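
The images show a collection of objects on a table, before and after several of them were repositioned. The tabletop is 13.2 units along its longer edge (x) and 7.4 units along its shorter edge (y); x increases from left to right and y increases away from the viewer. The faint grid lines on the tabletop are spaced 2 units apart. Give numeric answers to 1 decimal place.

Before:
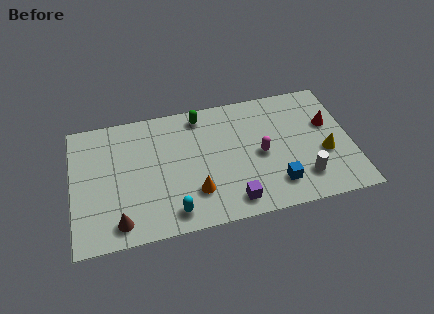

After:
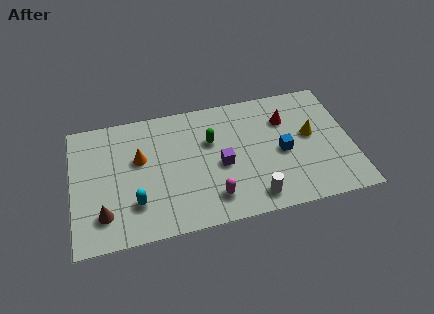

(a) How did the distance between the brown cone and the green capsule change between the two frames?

-0.6

They were about 6.7 units apart before and 6.1 after — 0.6 units closer together.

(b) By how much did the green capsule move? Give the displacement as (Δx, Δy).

(0.4, -1.6)

The green capsule was at about (6.2, 6.4) and moved to about (6.6, 4.8).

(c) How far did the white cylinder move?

2.5

The white cylinder was near (10.8, 1.7) before and (8.4, 1.1) after, so it travelled √(2.4² + 0.6²) ≈ 2.5 units.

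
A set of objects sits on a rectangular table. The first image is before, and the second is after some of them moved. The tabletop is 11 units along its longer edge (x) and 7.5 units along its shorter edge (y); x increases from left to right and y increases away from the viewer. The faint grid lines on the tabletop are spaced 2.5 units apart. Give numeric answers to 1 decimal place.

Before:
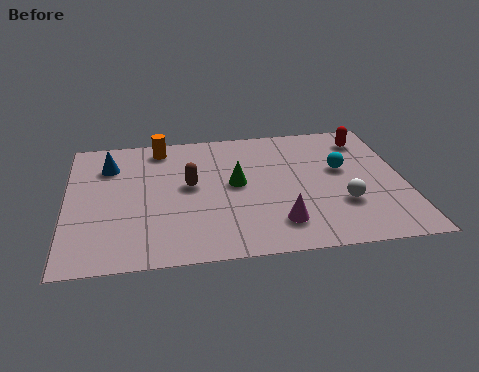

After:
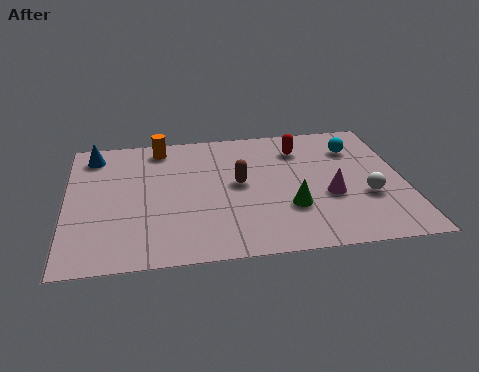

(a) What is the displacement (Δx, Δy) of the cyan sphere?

(0.5, 1.2)

From the two frames, the cyan sphere sits at roughly (9.0, 4.4) before and (9.5, 5.6) after.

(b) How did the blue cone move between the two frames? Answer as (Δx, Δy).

(-0.5, 0.7)

The blue cone started near (1.4, 5.6) and ended near (0.9, 6.3).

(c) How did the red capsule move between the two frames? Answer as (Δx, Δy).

(-2.2, -0.3)

The red capsule started near (9.9, 6.1) and ended near (7.7, 5.8).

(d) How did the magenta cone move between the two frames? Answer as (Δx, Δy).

(1.7, 1.3)

From the two frames, the magenta cone sits at roughly (6.8, 1.6) before and (8.5, 2.9) after.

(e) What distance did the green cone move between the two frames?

2.3

From (5.5, 4.0) to (7.2, 2.4), the green cone covered √(1.7² + 1.6²) ≈ 2.3 units.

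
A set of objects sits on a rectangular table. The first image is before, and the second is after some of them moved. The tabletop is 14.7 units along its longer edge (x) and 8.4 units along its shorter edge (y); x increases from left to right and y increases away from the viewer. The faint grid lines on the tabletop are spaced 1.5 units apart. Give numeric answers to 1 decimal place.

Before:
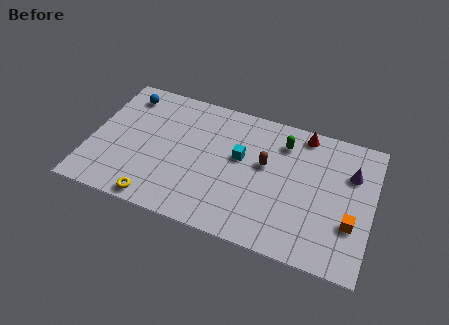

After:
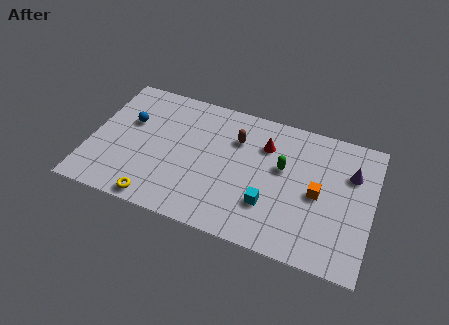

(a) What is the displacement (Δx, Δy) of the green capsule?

(0.1, -1.6)

The green capsule started near (9.9, 6.6) and ended near (10.0, 5.0).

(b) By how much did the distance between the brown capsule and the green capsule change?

+0.8

They were about 1.9 units apart before and 2.7 after — 0.8 units further apart.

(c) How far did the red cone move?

2.4

The red cone moved from about (10.9, 7.5) to (9.0, 6.1), a distance of √(1.9² + 1.4²) ≈ 2.4.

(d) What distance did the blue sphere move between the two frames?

1.7

From (1.5, 7.0) to (1.9, 5.3), the blue sphere covered √(0.4² + 1.7²) ≈ 1.7 units.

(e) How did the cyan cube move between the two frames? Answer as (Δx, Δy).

(1.7, -2.4)

The cyan cube started near (7.8, 4.9) and ended near (9.5, 2.5).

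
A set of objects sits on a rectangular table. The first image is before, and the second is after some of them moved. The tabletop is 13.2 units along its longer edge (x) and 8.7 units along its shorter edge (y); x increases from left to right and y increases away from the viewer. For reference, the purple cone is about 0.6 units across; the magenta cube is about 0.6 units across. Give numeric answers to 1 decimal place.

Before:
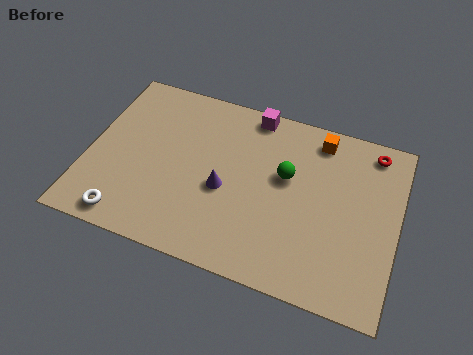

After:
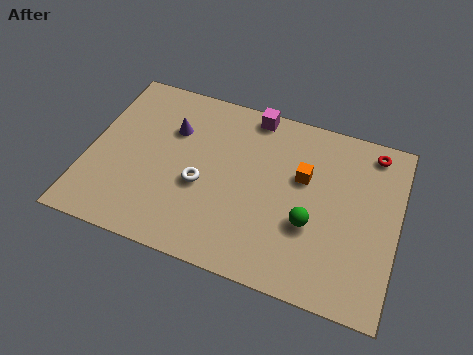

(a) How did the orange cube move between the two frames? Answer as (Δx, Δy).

(-0.5, -2.1)

The orange cube started near (9.6, 7.5) and ended near (9.1, 5.4).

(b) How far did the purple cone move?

3.4

The purple cone was near (5.9, 3.7) before and (3.4, 6.0) after, so it travelled √(2.5² + 2.3²) ≈ 3.4 units.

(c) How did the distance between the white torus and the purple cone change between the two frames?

-1.9

They were about 4.7 units apart before and 2.8 after — 1.9 units closer together.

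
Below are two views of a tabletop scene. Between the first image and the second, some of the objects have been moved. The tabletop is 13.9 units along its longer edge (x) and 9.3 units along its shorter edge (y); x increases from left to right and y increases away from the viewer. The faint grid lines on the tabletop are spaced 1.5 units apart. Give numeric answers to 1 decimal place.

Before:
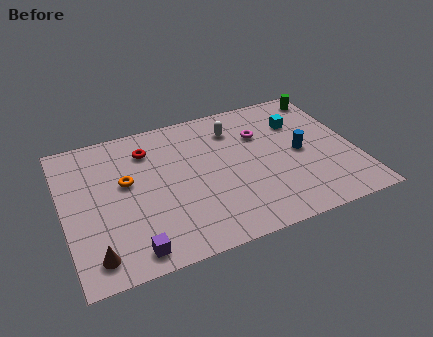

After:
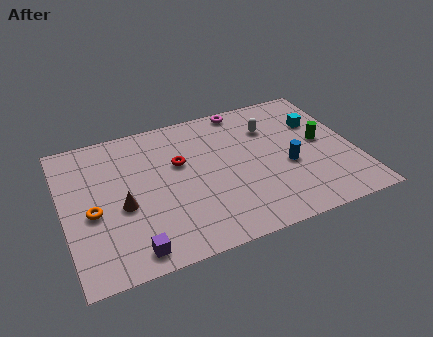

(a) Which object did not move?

the purple cube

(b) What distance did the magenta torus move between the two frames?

2.2

From (9.6, 6.4) to (9.0, 8.5), the magenta torus covered √(0.6² + 2.1²) ≈ 2.2 units.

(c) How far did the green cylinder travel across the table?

3.3

The green cylinder was near (13.1, 8.1) before and (12.4, 4.9) after, so it travelled √(0.7² + 3.2²) ≈ 3.3 units.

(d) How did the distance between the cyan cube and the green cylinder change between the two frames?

-0.8

They were about 2.2 units apart before and 1.4 after — 0.8 units closer together.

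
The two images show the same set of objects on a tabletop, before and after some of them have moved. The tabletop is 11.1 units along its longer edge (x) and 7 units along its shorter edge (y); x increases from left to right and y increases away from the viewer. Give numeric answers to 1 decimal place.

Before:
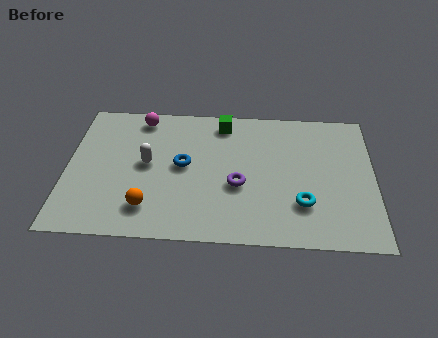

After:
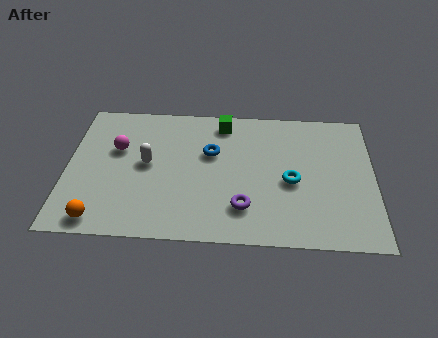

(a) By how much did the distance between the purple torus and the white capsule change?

+0.6

They were about 3.4 units apart before and 4.0 after — 0.6 units further apart.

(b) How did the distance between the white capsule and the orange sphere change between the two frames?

+1.1

They were about 2.2 units apart before and 3.3 after — 1.1 units further apart.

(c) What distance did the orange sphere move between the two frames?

1.8

The orange sphere was near (3.0, 1.5) before and (1.3, 0.8) after, so it travelled √(1.7² + 0.7²) ≈ 1.8 units.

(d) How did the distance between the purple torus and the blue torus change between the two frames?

+0.8

They were about 2.2 units apart before and 3.0 after — 0.8 units further apart.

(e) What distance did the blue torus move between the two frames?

1.2

From (4.2, 3.7) to (5.2, 4.4), the blue torus covered √(1.0² + 0.7²) ≈ 1.2 units.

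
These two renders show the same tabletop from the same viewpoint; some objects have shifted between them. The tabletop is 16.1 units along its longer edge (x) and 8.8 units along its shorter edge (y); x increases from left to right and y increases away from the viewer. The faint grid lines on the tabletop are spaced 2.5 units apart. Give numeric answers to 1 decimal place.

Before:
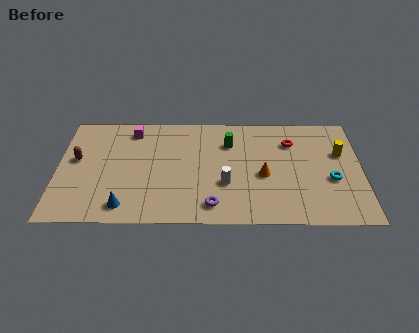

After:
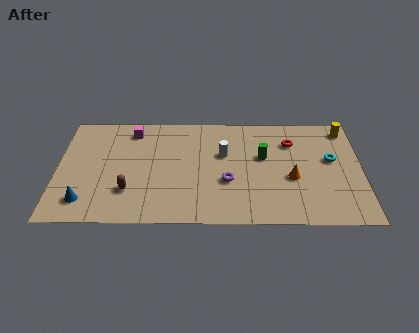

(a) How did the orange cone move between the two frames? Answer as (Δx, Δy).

(1.5, -0.2)

The orange cone was at about (10.9, 3.8) and moved to about (12.4, 3.6).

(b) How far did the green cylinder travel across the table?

2.1

The green cylinder moved from about (9.1, 6.4) to (10.9, 5.3), a distance of √(1.8² + 1.1²) ≈ 2.1.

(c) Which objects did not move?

the red torus and the magenta cube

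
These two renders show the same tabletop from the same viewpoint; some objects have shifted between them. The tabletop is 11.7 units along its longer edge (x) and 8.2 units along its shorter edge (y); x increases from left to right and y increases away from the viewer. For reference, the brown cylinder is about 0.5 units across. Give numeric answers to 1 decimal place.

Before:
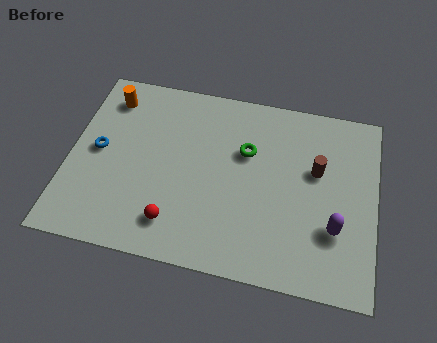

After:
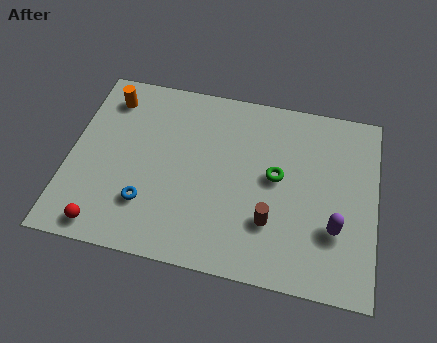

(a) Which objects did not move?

the purple capsule and the orange cylinder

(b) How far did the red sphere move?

2.7

The red sphere moved from about (4.2, 1.6) to (1.6, 0.9), a distance of √(2.6² + 0.7²) ≈ 2.7.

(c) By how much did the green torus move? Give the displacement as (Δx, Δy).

(1.2, -0.9)

The green torus was at about (6.7, 5.3) and moved to about (7.9, 4.4).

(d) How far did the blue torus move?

2.8

From (1.1, 4.2) to (3.1, 2.2), the blue torus covered √(2.0² + 2.0²) ≈ 2.8 units.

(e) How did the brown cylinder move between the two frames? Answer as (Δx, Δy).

(-1.6, -2.6)

From the two frames, the brown cylinder sits at roughly (9.4, 5.0) before and (7.8, 2.4) after.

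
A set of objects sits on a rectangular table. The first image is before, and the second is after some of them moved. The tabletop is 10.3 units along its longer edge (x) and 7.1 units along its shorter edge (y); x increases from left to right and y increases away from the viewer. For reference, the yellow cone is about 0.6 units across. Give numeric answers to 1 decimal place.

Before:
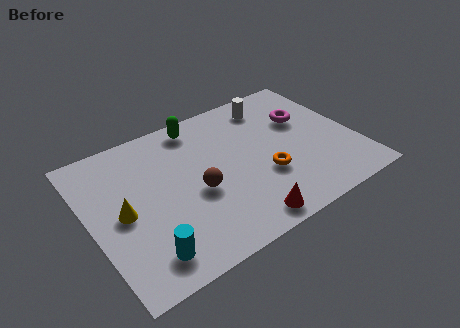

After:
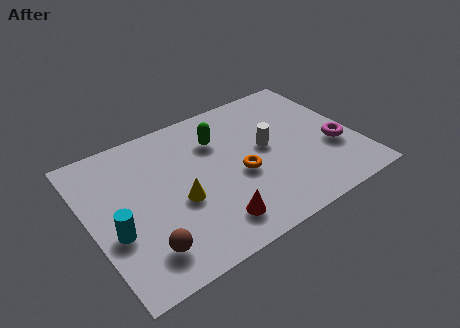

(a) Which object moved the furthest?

the brown sphere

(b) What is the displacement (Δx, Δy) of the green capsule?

(0.6, -1.1)

From the two frames, the green capsule sits at roughly (4.6, 6.2) before and (5.2, 5.1) after.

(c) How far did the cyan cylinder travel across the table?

1.7

The cyan cylinder was near (1.7, 1.2) before and (0.8, 2.7) after, so it travelled √(0.9² + 1.5²) ≈ 1.7 units.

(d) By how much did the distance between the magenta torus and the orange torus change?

+0.8

The distance was about 2.9 in the first image and 3.7 in the second, so they moved 0.8 units further apart.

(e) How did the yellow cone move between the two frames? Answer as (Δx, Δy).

(2.1, -0.5)

The yellow cone was at about (1.2, 3.4) and moved to about (3.3, 2.9).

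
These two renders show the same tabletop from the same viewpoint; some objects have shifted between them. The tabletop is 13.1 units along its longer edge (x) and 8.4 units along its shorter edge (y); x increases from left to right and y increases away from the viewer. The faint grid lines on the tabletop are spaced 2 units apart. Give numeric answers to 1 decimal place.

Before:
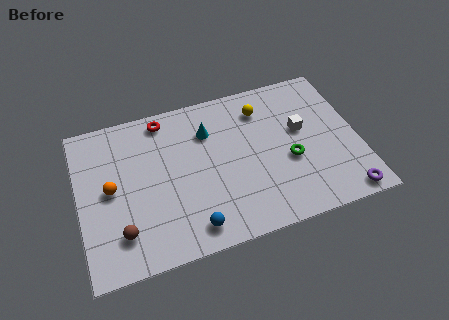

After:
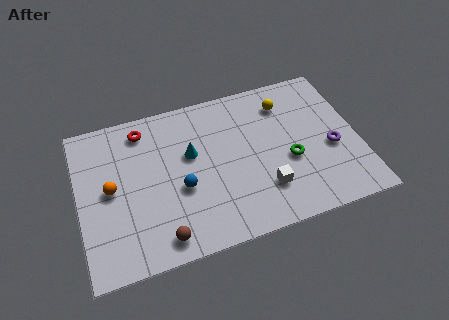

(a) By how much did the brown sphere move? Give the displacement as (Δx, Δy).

(1.8, -0.8)

The brown sphere started near (1.8, 1.9) and ended near (3.6, 1.1).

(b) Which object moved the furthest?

the white cube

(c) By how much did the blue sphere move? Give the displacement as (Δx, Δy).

(-0.3, 2.2)

From the two frames, the blue sphere sits at roughly (5.0, 1.2) before and (4.7, 3.4) after.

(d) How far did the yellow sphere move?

1.1

From (8.8, 6.6) to (9.9, 6.6), the yellow sphere covered √(1.1² + 0.0²) ≈ 1.1 units.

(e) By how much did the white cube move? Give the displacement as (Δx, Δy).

(-2.0, -2.7)

From the two frames, the white cube sits at roughly (10.5, 4.9) before and (8.5, 2.2) after.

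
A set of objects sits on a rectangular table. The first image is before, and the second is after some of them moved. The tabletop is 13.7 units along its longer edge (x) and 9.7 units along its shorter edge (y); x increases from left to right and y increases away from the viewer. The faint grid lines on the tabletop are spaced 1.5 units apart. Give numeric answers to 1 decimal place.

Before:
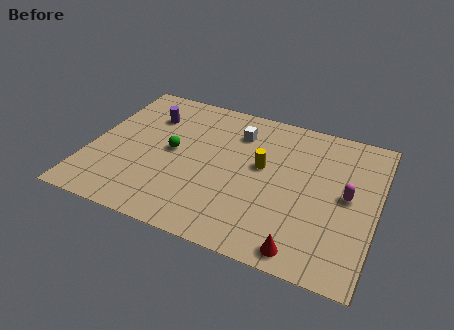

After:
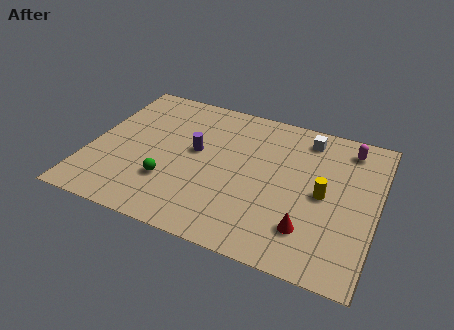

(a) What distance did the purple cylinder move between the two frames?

3.0

The purple cylinder moved from about (2.5, 7.1) to (5.0, 5.4), a distance of √(2.5² + 1.7²) ≈ 3.0.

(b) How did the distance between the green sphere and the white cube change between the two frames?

+4.3

Before: roughly 3.8 units apart; after: 8.1. That's 4.3 units further apart.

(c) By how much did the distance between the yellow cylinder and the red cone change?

-2.6

The distance was about 5.1 in the first image and 2.5 in the second, so they moved 2.6 units closer together.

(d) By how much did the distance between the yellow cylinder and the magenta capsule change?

-0.5

The distance was about 4.1 in the first image and 3.6 in the second, so they moved 0.5 units closer together.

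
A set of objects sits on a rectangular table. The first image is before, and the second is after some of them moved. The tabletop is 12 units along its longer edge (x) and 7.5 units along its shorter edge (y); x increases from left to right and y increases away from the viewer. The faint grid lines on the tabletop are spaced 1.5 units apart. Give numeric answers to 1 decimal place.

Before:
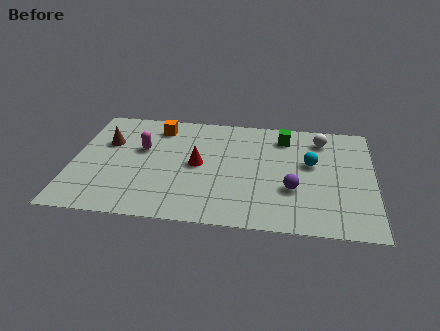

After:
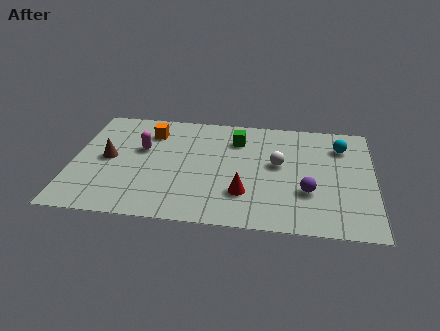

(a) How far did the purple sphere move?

0.6

The purple sphere moved from about (8.8, 2.6) to (9.4, 2.5), a distance of √(0.6² + 0.1²) ≈ 0.6.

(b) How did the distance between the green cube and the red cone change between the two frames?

-0.5

The distance was about 4.1 in the first image and 3.6 in the second, so they moved 0.5 units closer together.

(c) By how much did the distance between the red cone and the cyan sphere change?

+0.7

The distance was about 4.5 in the first image and 5.2 in the second, so they moved 0.7 units further apart.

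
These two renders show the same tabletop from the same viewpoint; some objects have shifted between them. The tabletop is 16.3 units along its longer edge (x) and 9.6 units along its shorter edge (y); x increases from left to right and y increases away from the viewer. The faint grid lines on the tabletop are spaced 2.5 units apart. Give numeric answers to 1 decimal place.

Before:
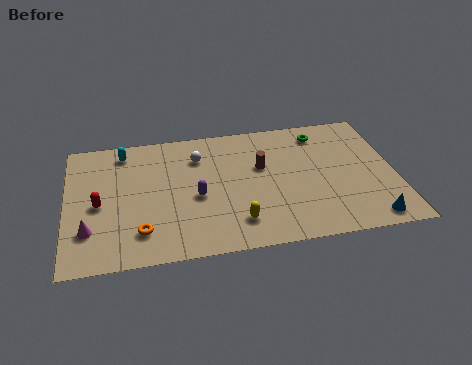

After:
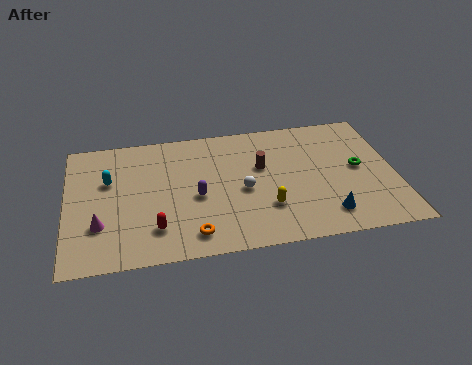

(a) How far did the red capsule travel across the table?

3.5

The red capsule was near (1.6, 4.4) before and (4.3, 2.2) after, so it travelled √(2.7² + 2.2²) ≈ 3.5 units.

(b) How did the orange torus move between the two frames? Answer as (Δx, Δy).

(2.5, -0.6)

From the two frames, the orange torus sits at roughly (3.6, 2.1) before and (6.1, 1.5) after.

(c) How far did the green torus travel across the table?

3.4

The green torus was near (12.8, 8.0) before and (14.5, 5.0) after, so it travelled √(1.7² + 3.0²) ≈ 3.4 units.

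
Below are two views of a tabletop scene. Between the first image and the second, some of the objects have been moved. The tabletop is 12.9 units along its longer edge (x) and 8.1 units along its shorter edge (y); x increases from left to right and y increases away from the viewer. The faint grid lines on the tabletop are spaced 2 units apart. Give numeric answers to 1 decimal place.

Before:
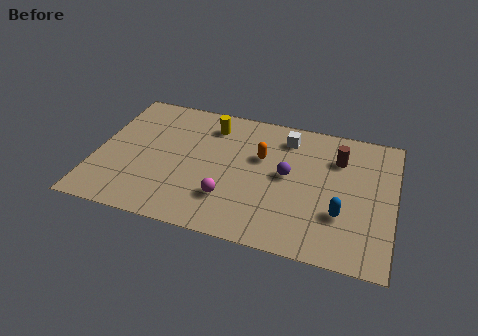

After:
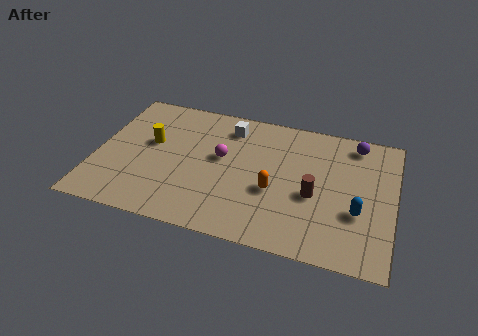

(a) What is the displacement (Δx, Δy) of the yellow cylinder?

(-2.5, -1.8)

The yellow cylinder was at about (4.8, 6.5) and moved to about (2.3, 4.7).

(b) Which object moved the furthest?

the purple sphere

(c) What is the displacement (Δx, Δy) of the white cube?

(-2.5, 0.0)

From the two frames, the white cube sits at roughly (8.1, 6.6) before and (5.6, 6.6) after.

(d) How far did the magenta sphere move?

2.5

From (5.9, 2.2) to (5.4, 4.6), the magenta sphere covered √(0.5² + 2.4²) ≈ 2.5 units.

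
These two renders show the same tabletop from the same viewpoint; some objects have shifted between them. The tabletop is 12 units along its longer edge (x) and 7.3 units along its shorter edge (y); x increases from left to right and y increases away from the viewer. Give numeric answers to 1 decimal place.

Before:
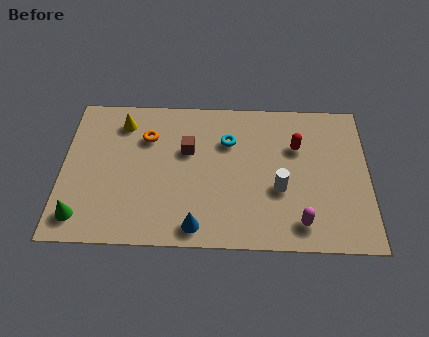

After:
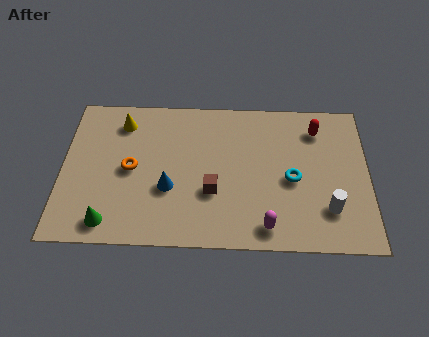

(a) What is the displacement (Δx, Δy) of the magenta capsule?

(-1.3, -0.2)

From the two frames, the magenta capsule sits at roughly (9.3, 1.2) before and (8.0, 1.0) after.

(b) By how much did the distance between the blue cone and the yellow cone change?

-2.1

They were about 5.8 units apart before and 3.7 after — 2.1 units closer together.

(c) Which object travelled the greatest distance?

the cyan torus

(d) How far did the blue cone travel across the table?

2.1

From (5.3, 0.9) to (4.2, 2.7), the blue cone covered √(1.1² + 1.8²) ≈ 2.1 units.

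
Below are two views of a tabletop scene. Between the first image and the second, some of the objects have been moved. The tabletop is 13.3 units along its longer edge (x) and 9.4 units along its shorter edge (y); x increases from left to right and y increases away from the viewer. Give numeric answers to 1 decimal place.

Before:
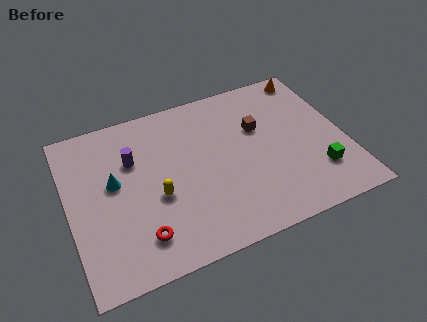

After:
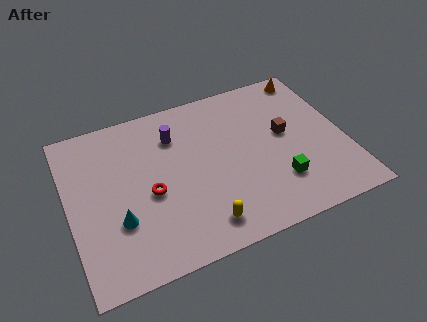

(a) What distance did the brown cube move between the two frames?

1.4

The brown cube moved from about (9.3, 6.0) to (10.5, 5.2), a distance of √(1.2² + 0.8²) ≈ 1.4.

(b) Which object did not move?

the orange cone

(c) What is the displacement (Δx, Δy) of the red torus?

(0.7, 2.2)

The red torus started near (3.1, 1.9) and ended near (3.8, 4.1).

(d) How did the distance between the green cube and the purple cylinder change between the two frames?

-3.0

Before: roughly 9.4 units apart; after: 6.4. That's 3.0 units closer together.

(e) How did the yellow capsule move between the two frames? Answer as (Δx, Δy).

(1.9, -2.3)

The yellow capsule started near (4.1, 3.8) and ended near (6.0, 1.5).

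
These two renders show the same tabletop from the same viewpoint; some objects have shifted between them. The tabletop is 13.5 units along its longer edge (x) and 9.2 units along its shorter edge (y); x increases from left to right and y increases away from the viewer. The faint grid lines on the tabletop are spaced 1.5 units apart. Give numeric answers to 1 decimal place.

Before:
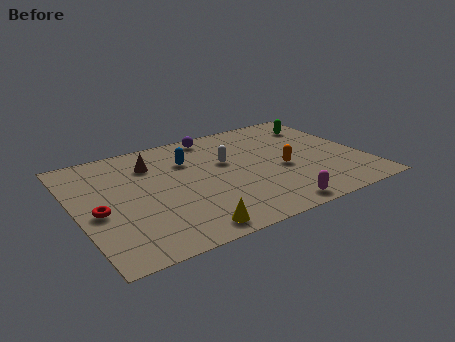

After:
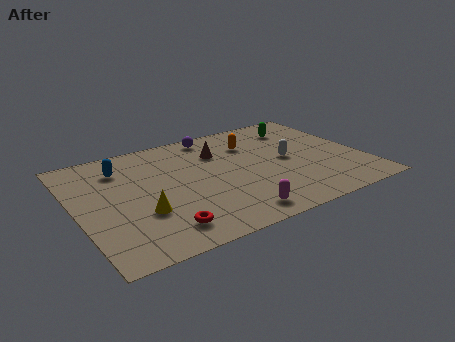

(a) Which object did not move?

the purple sphere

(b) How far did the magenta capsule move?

1.8

The magenta capsule moved from about (8.6, 0.9) to (6.8, 1.2), a distance of √(1.8² + 0.3²) ≈ 1.8.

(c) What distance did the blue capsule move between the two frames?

3.2

The blue capsule moved from about (5.5, 6.5) to (2.4, 7.1), a distance of √(3.1² + 0.6²) ≈ 3.2.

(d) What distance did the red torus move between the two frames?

3.5

The red torus was near (0.9, 4.0) before and (3.5, 1.6) after, so it travelled √(2.6² + 2.4²) ≈ 3.5 units.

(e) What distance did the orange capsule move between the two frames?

3.0

The orange capsule was near (9.6, 3.9) before and (8.6, 6.7) after, so it travelled √(1.0² + 2.8²) ≈ 3.0 units.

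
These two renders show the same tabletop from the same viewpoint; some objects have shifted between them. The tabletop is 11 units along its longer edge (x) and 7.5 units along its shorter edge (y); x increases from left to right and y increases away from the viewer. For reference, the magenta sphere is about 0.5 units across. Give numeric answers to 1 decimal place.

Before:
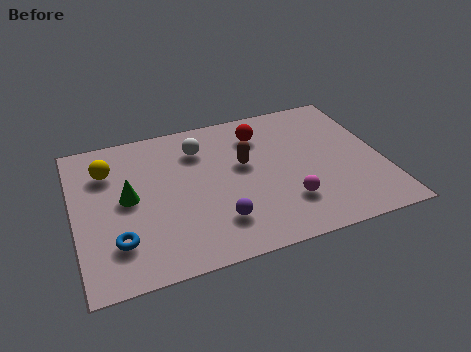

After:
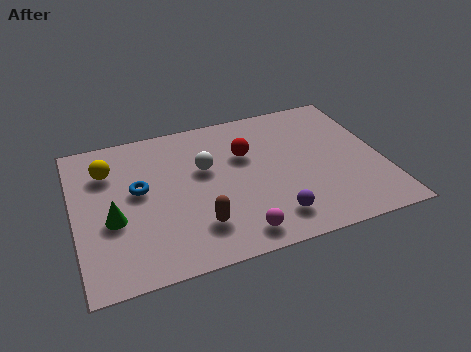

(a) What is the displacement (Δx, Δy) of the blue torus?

(0.9, 2.3)

From the two frames, the blue torus sits at roughly (1.4, 1.9) before and (2.3, 4.2) after.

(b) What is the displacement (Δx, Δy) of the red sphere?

(-0.6, -0.9)

The red sphere was at about (6.8, 5.8) and moved to about (6.2, 4.9).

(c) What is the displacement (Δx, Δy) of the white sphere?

(0.1, -1.1)

The white sphere was at about (4.6, 5.7) and moved to about (4.7, 4.6).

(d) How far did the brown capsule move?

3.2

The brown capsule moved from about (6.1, 4.4) to (4.2, 1.8), a distance of √(1.9² + 2.6²) ≈ 3.2.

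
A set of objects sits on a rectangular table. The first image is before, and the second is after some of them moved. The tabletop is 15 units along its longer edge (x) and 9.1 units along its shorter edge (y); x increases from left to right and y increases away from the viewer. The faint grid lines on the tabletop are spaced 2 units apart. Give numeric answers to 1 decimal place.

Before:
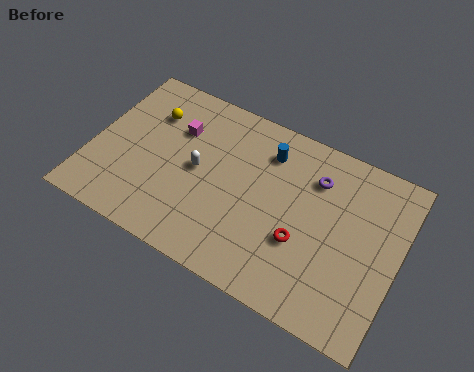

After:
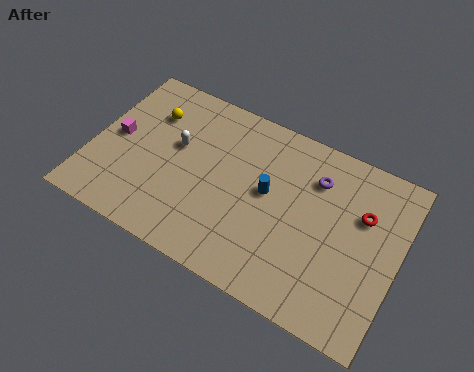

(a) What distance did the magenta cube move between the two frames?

3.3

The magenta cube moved from about (3.9, 6.3) to (1.1, 4.6), a distance of √(2.8² + 1.7²) ≈ 3.3.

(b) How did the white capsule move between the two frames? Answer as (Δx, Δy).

(-1.2, 0.8)

The white capsule started near (5.2, 4.6) and ended near (4.0, 5.4).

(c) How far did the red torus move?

3.7

The red torus moved from about (10.5, 3.3) to (13.1, 6.0), a distance of √(2.6² + 2.7²) ≈ 3.7.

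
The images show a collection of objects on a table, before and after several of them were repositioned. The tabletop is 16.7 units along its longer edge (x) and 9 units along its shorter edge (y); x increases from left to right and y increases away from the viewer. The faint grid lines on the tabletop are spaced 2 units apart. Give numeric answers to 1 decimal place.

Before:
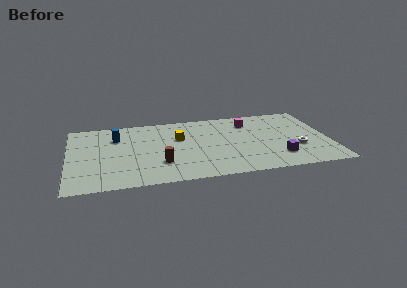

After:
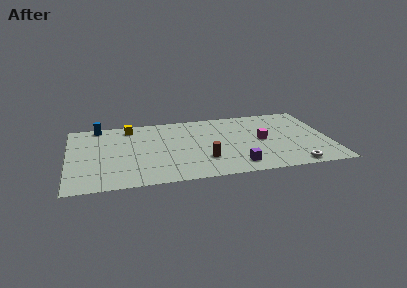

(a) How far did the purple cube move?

2.8

The purple cube was near (13.3, 2.1) before and (10.6, 1.5) after, so it travelled √(2.7² + 0.6²) ≈ 2.8 units.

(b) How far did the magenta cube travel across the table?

2.6

From (11.7, 7.0) to (12.4, 4.5), the magenta cube covered √(0.7² + 2.5²) ≈ 2.6 units.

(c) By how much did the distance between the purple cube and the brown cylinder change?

-5.2

They were about 7.5 units apart before and 2.3 after — 5.2 units closer together.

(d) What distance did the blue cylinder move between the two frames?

2.0

The blue cylinder moved from about (3.1, 6.5) to (2.0, 8.2), a distance of √(1.1² + 1.7²) ≈ 2.0.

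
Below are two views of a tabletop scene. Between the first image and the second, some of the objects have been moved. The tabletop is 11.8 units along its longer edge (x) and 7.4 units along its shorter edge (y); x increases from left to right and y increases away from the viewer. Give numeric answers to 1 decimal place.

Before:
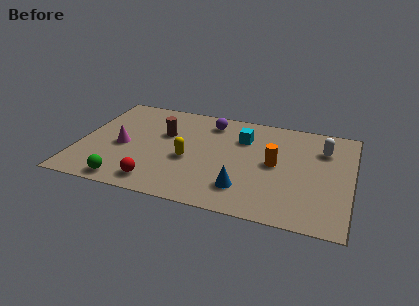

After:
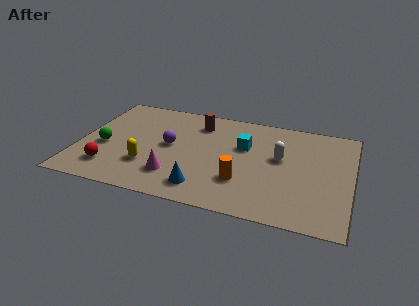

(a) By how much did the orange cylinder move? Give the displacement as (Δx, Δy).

(-1.3, -1.6)

From the two frames, the orange cylinder sits at roughly (8.5, 3.8) before and (7.2, 2.2) after.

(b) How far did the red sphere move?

2.2

The red sphere was near (3.6, 1.1) before and (1.5, 1.6) after, so it travelled √(2.1² + 0.5²) ≈ 2.2 units.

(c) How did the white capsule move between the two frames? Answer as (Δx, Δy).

(-1.8, -1.1)

From the two frames, the white capsule sits at roughly (10.5, 5.4) before and (8.7, 4.3) after.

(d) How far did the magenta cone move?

2.8

The magenta cone moved from about (1.9, 3.3) to (4.3, 1.8), a distance of √(2.4² + 1.5²) ≈ 2.8.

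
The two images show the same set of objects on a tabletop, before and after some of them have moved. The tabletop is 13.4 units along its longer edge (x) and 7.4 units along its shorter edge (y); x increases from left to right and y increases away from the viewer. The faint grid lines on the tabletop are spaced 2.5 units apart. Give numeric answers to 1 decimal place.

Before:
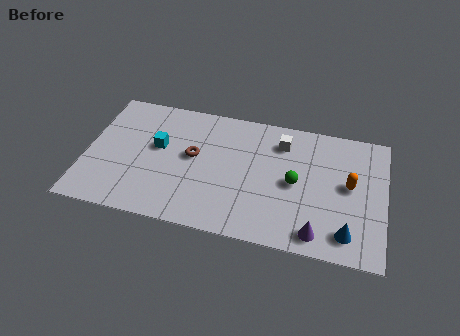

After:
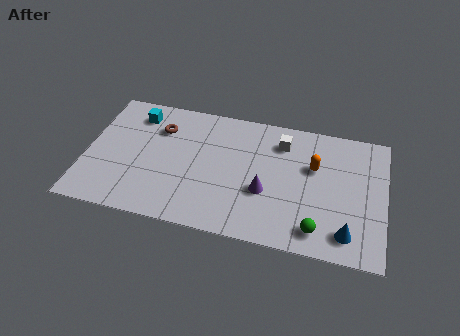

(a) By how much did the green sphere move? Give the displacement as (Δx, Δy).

(1.1, -2.4)

The green sphere started near (9.4, 3.6) and ended near (10.5, 1.2).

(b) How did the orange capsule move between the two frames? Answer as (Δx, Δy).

(-1.6, 0.7)

From the two frames, the orange capsule sits at roughly (11.8, 4.0) before and (10.2, 4.7) after.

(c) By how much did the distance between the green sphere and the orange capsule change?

+1.1

They were about 2.4 units apart before and 3.5 after — 1.1 units further apart.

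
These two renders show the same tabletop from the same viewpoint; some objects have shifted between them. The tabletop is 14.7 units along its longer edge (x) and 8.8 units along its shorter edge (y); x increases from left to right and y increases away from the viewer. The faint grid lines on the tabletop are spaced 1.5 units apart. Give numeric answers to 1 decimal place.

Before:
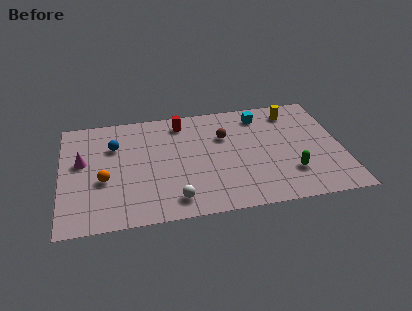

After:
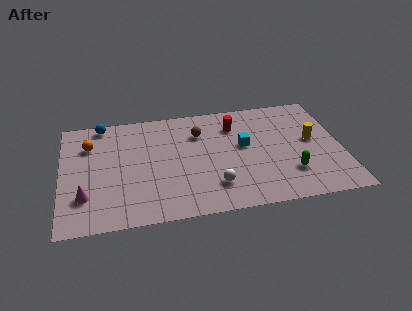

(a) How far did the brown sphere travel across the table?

1.4

From (8.6, 5.9) to (7.3, 6.4), the brown sphere covered √(1.3² + 0.5²) ≈ 1.4 units.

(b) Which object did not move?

the green capsule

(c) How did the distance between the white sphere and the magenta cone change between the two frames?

+0.7

Before: roughly 6.0 units apart; after: 6.7. That's 0.7 units further apart.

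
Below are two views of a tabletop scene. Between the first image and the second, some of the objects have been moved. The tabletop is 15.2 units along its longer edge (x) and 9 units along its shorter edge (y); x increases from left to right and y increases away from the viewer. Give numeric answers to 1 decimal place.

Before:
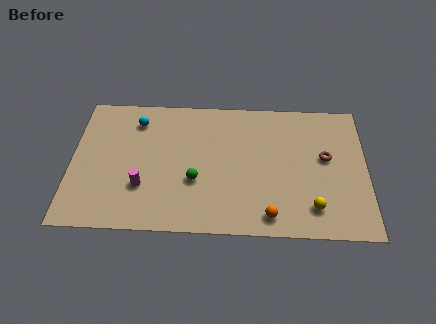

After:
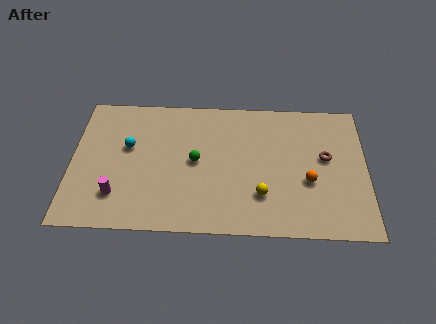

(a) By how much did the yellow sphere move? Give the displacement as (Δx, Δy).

(-2.6, 0.7)

The yellow sphere started near (12.4, 1.8) and ended near (9.8, 2.5).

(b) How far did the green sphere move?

1.3

The green sphere moved from about (6.4, 3.3) to (6.4, 4.6), a distance of √(0.0² + 1.3²) ≈ 1.3.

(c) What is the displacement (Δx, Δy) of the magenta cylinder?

(-1.3, -0.6)

From the two frames, the magenta cylinder sits at roughly (3.7, 2.8) before and (2.4, 2.2) after.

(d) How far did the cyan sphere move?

1.8

The cyan sphere was near (3.3, 7.2) before and (2.9, 5.4) after, so it travelled √(0.4² + 1.8²) ≈ 1.8 units.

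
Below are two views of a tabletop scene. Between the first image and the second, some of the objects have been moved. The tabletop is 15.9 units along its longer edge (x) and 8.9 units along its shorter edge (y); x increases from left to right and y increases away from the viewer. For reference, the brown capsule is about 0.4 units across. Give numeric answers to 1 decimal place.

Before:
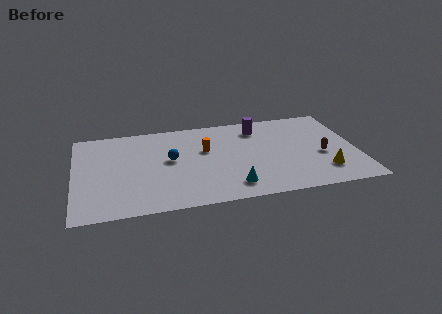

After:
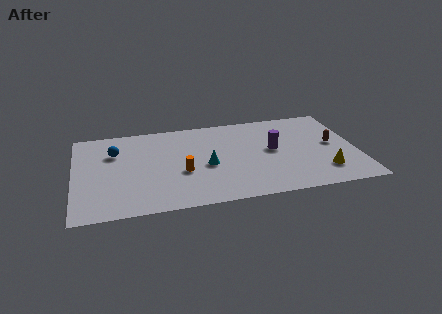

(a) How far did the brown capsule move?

1.2

From (13.9, 3.7) to (14.6, 4.7), the brown capsule covered √(0.7² + 1.0²) ≈ 1.2 units.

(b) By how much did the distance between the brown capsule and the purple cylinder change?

-1.5

The distance was about 4.9 in the first image and 3.4 in the second, so they moved 1.5 units closer together.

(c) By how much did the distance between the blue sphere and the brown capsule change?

+3.8

They were about 8.6 units apart before and 12.4 after — 3.8 units further apart.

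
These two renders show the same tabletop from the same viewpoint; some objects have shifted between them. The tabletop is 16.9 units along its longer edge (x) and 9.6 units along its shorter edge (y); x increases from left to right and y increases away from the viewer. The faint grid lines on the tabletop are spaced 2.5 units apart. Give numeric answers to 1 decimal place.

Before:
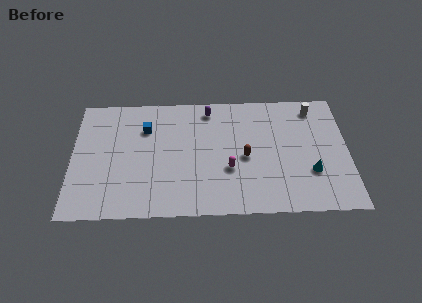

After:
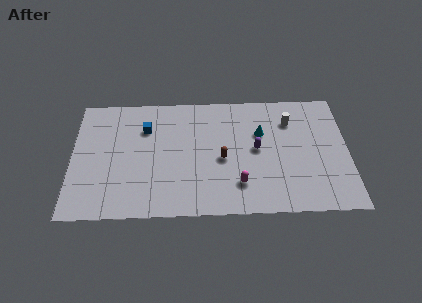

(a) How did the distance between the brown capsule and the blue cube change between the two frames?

-1.2

Before: roughly 6.6 units apart; after: 5.4. That's 1.2 units closer together.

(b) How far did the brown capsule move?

1.4

From (10.6, 4.4) to (9.2, 4.3), the brown capsule covered √(1.4² + 0.1²) ≈ 1.4 units.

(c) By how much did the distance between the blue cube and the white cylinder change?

-1.6

Before: roughly 10.5 units apart; after: 8.9. That's 1.6 units closer together.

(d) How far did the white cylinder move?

1.8

From (14.9, 8.2) to (13.4, 7.2), the white cylinder covered √(1.5² + 1.0²) ≈ 1.8 units.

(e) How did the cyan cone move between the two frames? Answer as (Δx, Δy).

(-3.0, 3.2)

From the two frames, the cyan cone sits at roughly (14.6, 3.1) before and (11.6, 6.3) after.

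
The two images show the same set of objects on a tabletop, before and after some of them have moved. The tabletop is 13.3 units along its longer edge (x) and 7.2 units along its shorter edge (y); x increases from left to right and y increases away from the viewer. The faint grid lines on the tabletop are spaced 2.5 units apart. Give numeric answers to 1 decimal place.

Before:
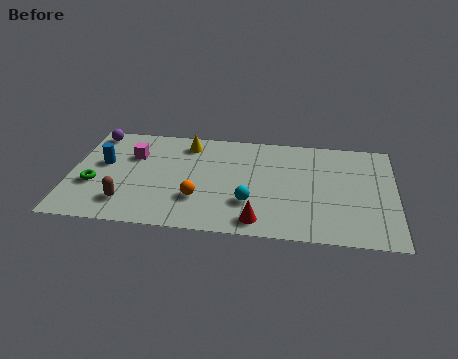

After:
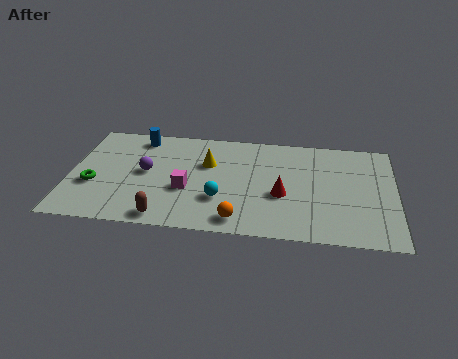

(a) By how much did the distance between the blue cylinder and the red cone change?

-0.4

The distance was about 7.2 in the first image and 6.8 in the second, so they moved 0.4 units closer together.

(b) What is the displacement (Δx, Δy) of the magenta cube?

(2.3, -2.1)

The magenta cube started near (2.5, 4.9) and ended near (4.8, 2.8).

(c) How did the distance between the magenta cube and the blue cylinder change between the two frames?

+2.6

They were about 1.4 units apart before and 4.0 after — 2.6 units further apart.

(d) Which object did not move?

the green torus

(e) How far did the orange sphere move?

2.1

The orange sphere was near (5.3, 2.2) before and (7.0, 1.0) after, so it travelled √(1.7² + 1.2²) ≈ 2.1 units.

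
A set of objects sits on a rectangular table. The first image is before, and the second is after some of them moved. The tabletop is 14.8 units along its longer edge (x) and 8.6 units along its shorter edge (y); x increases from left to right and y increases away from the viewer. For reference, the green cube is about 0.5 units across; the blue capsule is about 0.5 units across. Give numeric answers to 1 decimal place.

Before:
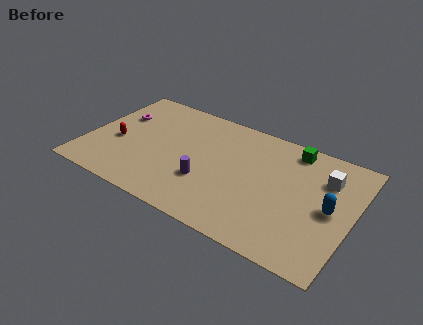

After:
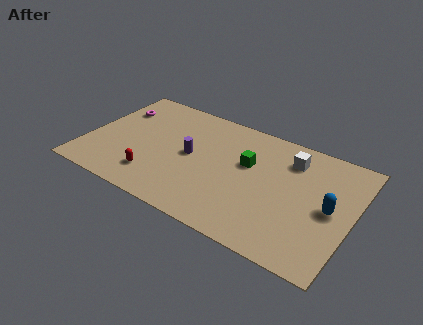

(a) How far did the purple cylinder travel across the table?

1.9

From (6.9, 2.9) to (5.8, 4.4), the purple cylinder covered √(1.1² + 1.5²) ≈ 1.9 units.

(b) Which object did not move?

the blue capsule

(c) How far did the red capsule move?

2.9

From (1.7, 3.6) to (4.1, 1.9), the red capsule covered √(2.4² + 1.7²) ≈ 2.9 units.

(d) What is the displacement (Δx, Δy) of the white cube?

(-2.0, 0.5)

From the two frames, the white cube sits at roughly (13.1, 6.2) before and (11.1, 6.7) after.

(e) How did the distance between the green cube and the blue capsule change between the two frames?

+0.7

The distance was about 4.1 in the first image and 4.8 in the second, so they moved 0.7 units further apart.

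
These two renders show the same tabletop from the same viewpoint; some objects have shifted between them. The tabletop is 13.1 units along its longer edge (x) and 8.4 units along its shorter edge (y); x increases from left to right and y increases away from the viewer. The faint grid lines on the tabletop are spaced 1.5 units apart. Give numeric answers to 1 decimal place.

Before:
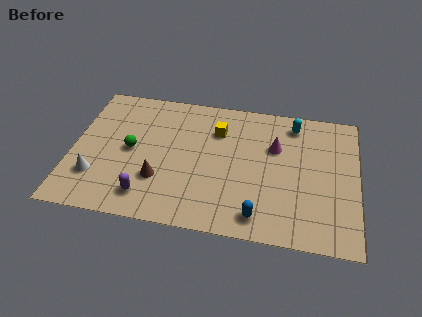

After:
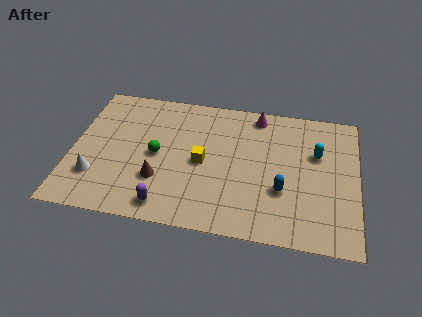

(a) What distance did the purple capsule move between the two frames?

1.0

The purple capsule moved from about (3.6, 1.5) to (4.5, 1.1), a distance of √(0.9² + 0.4²) ≈ 1.0.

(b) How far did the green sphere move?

1.2

The green sphere was near (2.7, 4.2) before and (3.9, 4.1) after, so it travelled √(1.2² + 0.1²) ≈ 1.2 units.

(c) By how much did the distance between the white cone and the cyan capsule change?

+0.4

They were about 10.1 units apart before and 10.5 after — 0.4 units further apart.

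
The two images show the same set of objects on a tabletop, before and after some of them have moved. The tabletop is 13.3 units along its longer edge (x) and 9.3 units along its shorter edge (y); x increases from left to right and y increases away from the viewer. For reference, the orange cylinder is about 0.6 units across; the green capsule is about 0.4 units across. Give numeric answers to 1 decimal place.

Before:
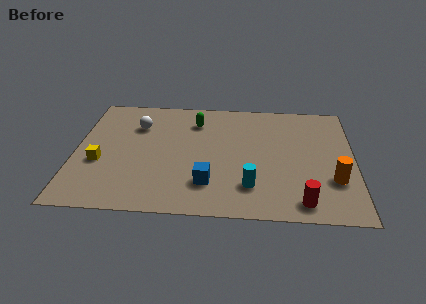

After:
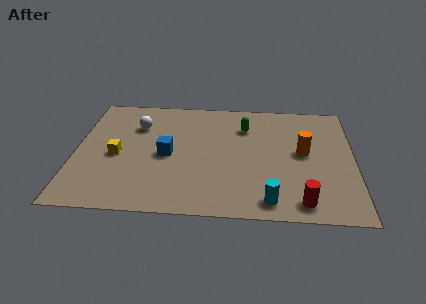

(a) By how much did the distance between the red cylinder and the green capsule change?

-1.6

The distance was about 7.9 in the first image and 6.3 in the second, so they moved 1.6 units closer together.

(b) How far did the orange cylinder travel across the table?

2.5

From (12.3, 2.9) to (10.9, 5.0), the orange cylinder covered √(1.4² + 2.1²) ≈ 2.5 units.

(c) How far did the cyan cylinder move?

1.3

From (8.4, 2.2) to (9.3, 1.2), the cyan cylinder covered √(0.9² + 1.0²) ≈ 1.3 units.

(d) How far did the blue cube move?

2.9

From (6.4, 2.3) to (4.4, 4.4), the blue cube covered √(2.0² + 2.1²) ≈ 2.9 units.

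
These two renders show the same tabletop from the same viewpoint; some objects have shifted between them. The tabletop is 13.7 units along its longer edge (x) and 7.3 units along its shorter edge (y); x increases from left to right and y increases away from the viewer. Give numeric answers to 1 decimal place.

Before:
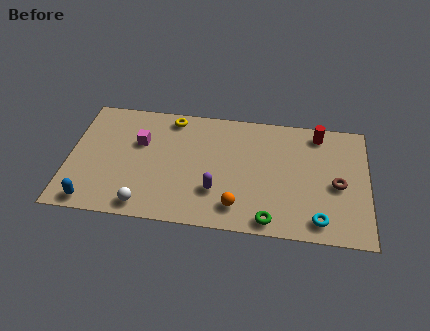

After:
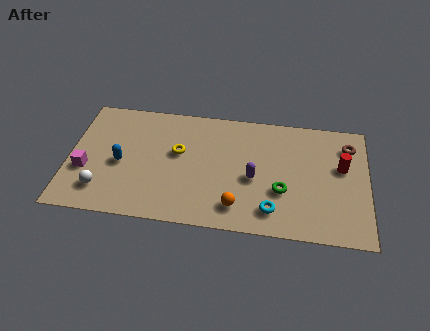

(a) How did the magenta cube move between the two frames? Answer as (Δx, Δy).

(-2.4, -2.0)

From the two frames, the magenta cube sits at roughly (3.2, 4.7) before and (0.8, 2.7) after.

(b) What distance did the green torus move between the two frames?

1.9

The green torus moved from about (9.3, 0.8) to (9.8, 2.6), a distance of √(0.5² + 1.8²) ≈ 1.9.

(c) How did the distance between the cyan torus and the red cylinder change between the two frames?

-0.9

The distance was about 5.2 in the first image and 4.3 in the second, so they moved 0.9 units closer together.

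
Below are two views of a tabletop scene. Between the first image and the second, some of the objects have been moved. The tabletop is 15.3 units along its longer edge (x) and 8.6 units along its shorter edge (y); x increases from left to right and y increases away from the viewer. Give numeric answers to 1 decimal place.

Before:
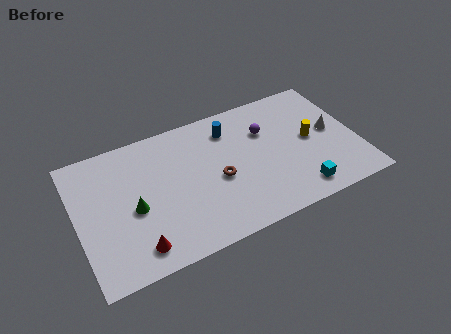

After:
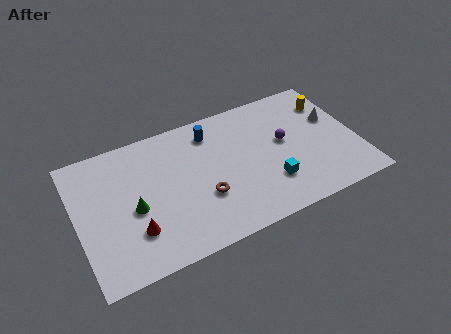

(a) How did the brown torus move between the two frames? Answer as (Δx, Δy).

(-0.9, -0.8)

From the two frames, the brown torus sits at roughly (7.6, 3.8) before and (6.7, 3.0) after.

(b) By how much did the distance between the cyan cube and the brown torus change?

-1.2

Before: roughly 4.8 units apart; after: 3.6. That's 1.2 units closer together.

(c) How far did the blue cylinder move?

1.0

From (8.6, 6.8) to (7.6, 7.0), the blue cylinder covered √(1.0² + 0.2²) ≈ 1.0 units.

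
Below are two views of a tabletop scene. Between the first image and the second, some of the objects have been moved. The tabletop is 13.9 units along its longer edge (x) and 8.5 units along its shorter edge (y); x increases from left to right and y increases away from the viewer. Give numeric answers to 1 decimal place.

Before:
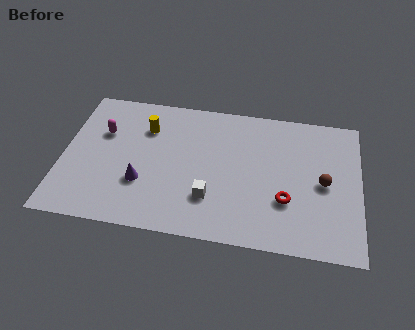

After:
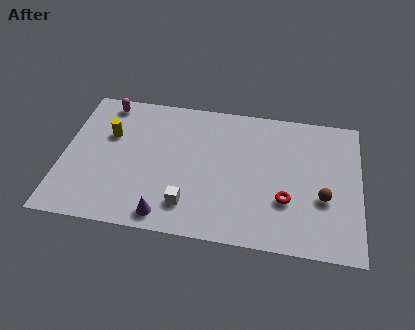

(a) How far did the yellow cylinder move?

1.8

From (3.8, 6.2) to (2.1, 5.5), the yellow cylinder covered √(1.7² + 0.7²) ≈ 1.8 units.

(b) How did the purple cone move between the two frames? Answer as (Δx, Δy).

(1.2, -1.8)

The purple cone was at about (3.8, 2.8) and moved to about (5.0, 1.0).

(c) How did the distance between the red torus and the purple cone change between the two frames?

-0.9

The distance was about 6.7 in the first image and 5.8 in the second, so they moved 0.9 units closer together.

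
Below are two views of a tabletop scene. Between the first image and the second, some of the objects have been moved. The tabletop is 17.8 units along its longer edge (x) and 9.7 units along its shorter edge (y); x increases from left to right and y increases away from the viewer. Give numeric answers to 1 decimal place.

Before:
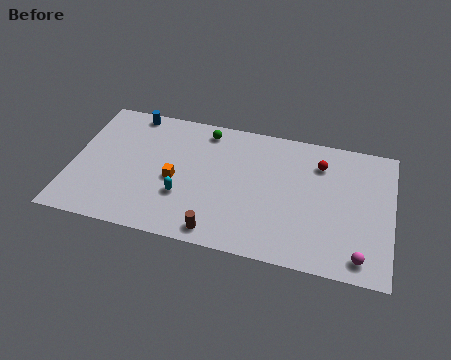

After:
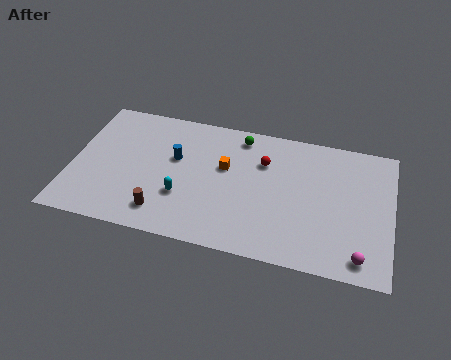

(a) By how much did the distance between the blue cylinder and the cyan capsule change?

-3.7

Before: roughly 6.5 units apart; after: 2.8. That's 3.7 units closer together.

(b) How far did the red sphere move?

3.2

The red sphere was near (13.7, 7.4) before and (10.6, 6.8) after, so it travelled √(3.1² + 0.6²) ≈ 3.2 units.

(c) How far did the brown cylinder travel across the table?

3.2

The brown cylinder was near (8.4, 1.1) before and (5.3, 1.8) after, so it travelled √(3.1² + 0.7²) ≈ 3.2 units.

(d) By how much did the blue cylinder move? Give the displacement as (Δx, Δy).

(2.7, -2.9)

The blue cylinder was at about (3.0, 8.8) and moved to about (5.7, 5.9).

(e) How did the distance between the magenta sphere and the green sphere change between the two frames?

-1.5

They were about 11.5 units apart before and 10.0 after — 1.5 units closer together.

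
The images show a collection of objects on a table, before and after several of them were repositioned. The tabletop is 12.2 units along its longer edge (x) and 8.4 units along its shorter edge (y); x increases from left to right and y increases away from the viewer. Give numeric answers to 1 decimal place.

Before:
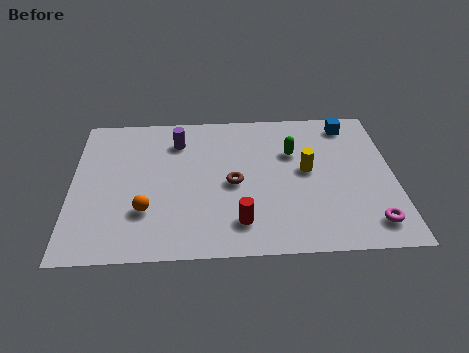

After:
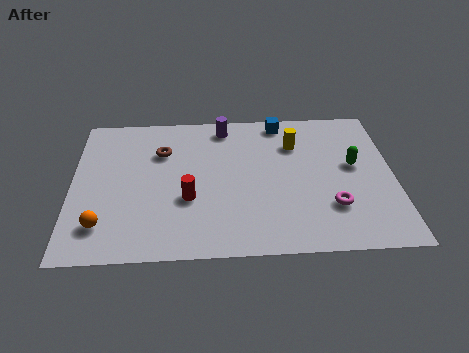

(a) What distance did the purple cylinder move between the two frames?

2.0

From (4.0, 6.5) to (5.8, 7.3), the purple cylinder covered √(1.8² + 0.8²) ≈ 2.0 units.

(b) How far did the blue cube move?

2.6

The blue cube was near (10.6, 7.2) before and (8.0, 7.5) after, so it travelled √(2.6² + 0.3²) ≈ 2.6 units.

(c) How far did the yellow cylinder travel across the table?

1.6

The yellow cylinder moved from about (8.9, 4.5) to (8.5, 6.1), a distance of √(0.4² + 1.6²) ≈ 1.6.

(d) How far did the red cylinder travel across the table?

2.4

The red cylinder was near (6.3, 1.7) before and (4.4, 3.1) after, so it travelled √(1.9² + 1.4²) ≈ 2.4 units.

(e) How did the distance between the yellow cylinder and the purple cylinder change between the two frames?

-2.3

The distance was about 5.3 in the first image and 3.0 in the second, so they moved 2.3 units closer together.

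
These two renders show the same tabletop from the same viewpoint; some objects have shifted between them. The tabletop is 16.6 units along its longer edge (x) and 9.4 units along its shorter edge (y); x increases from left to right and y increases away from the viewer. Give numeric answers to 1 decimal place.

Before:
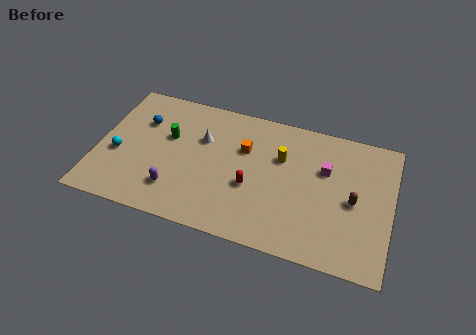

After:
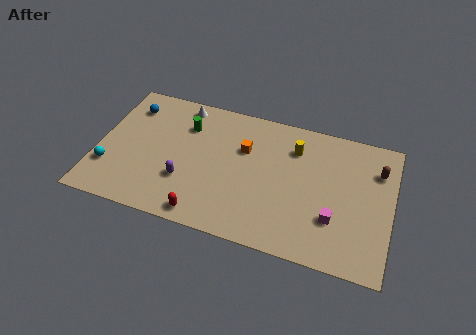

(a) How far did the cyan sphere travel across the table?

1.2

From (1.2, 3.8) to (0.8, 2.7), the cyan sphere covered √(0.4² + 1.1²) ≈ 1.2 units.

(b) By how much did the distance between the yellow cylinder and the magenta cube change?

+2.4

The distance was about 2.5 in the first image and 4.9 in the second, so they moved 2.4 units further apart.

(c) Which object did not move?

the orange cube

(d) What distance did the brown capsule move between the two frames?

2.8

The brown capsule moved from about (14.5, 4.4) to (15.7, 6.9), a distance of √(1.2² + 2.5²) ≈ 2.8.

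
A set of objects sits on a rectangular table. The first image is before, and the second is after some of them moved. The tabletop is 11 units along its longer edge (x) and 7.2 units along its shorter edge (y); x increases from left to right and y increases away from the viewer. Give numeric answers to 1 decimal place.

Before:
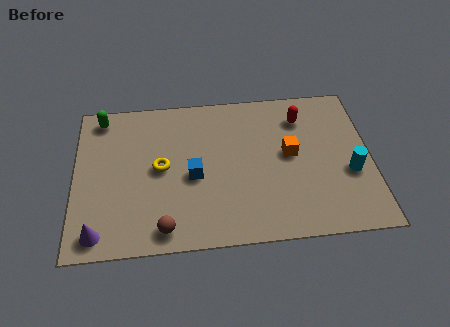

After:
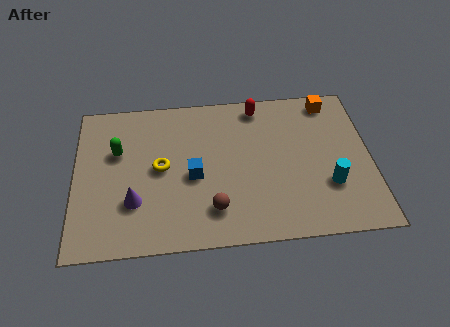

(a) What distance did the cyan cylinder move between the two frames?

0.9

From (10.2, 2.8) to (9.4, 2.3), the cyan cylinder covered √(0.8² + 0.5²) ≈ 0.9 units.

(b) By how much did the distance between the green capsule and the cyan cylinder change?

-1.7

They were about 9.8 units apart before and 8.1 after — 1.7 units closer together.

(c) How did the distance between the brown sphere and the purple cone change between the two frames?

+0.6

The distance was about 2.4 in the first image and 3.0 in the second, so they moved 0.6 units further apart.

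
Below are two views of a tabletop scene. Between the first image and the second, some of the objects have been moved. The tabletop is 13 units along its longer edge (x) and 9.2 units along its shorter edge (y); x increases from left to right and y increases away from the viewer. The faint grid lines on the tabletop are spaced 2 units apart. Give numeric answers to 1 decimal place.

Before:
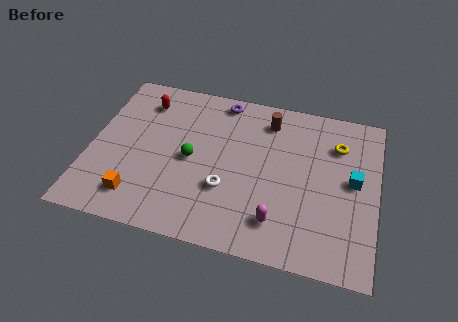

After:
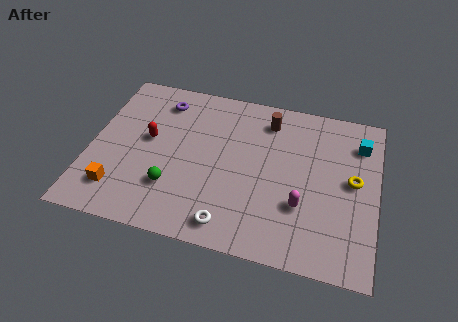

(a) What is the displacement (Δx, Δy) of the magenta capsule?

(1.0, 1.1)

The magenta capsule was at about (8.7, 1.9) and moved to about (9.7, 3.0).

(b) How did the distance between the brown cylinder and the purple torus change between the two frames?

+2.6

The distance was about 2.3 in the first image and 4.9 in the second, so they moved 2.6 units further apart.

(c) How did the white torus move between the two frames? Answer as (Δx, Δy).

(0.3, -1.9)

The white torus was at about (6.3, 3.1) and moved to about (6.6, 1.2).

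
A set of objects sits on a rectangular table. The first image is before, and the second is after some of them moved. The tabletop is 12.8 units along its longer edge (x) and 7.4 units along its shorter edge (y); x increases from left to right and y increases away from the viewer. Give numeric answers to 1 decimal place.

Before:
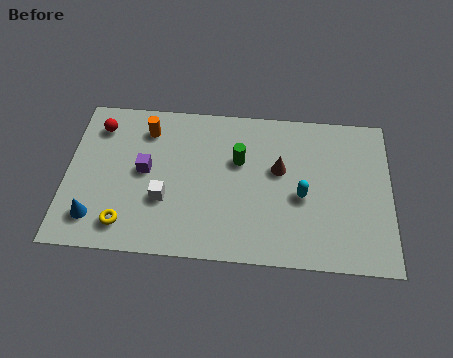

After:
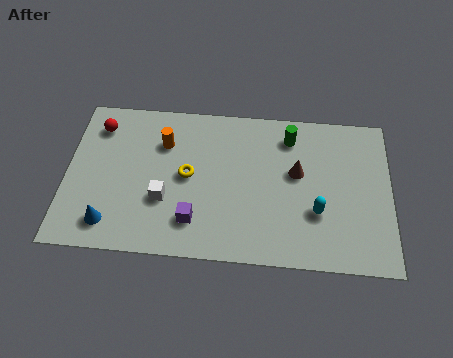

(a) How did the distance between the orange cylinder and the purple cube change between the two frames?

+1.8

They were about 2.0 units apart before and 3.8 after — 1.8 units further apart.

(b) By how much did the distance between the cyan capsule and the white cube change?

+0.6

The distance was about 5.4 in the first image and 6.0 in the second, so they moved 0.6 units further apart.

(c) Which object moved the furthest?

the yellow torus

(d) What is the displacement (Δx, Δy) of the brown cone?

(0.7, -0.1)

The brown cone was at about (8.4, 4.4) and moved to about (9.1, 4.3).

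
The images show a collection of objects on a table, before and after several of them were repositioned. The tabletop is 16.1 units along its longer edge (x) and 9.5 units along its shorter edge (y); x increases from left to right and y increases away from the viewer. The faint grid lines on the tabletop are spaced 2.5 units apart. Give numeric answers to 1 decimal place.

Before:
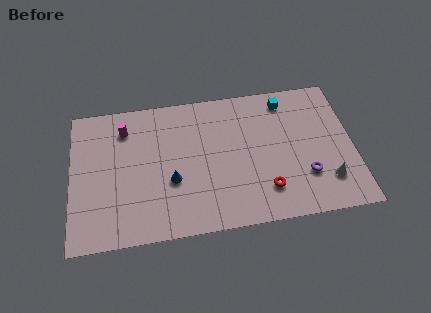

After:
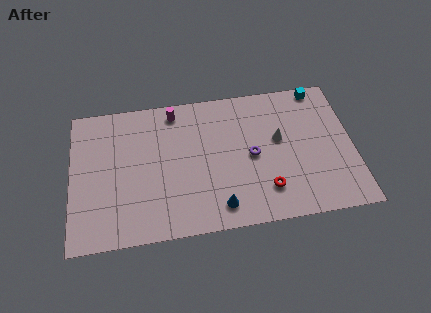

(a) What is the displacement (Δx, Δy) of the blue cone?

(2.6, -2.1)

The blue cone was at about (5.7, 3.6) and moved to about (8.3, 1.5).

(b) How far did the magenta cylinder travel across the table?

3.0

From (3.1, 7.5) to (6.0, 8.3), the magenta cylinder covered √(2.9² + 0.8²) ≈ 3.0 units.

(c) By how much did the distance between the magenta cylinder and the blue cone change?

+2.5

They were about 4.7 units apart before and 7.2 after — 2.5 units further apart.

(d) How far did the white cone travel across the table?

4.1

The white cone moved from about (14.5, 2.3) to (11.9, 5.5), a distance of √(2.6² + 3.2²) ≈ 4.1.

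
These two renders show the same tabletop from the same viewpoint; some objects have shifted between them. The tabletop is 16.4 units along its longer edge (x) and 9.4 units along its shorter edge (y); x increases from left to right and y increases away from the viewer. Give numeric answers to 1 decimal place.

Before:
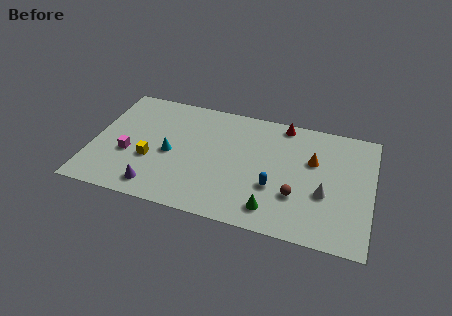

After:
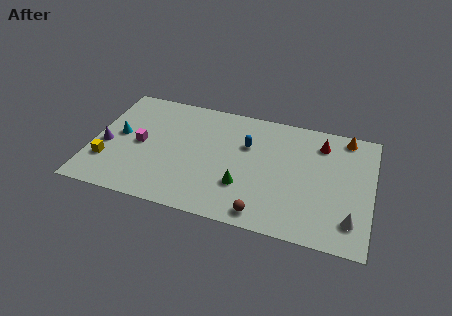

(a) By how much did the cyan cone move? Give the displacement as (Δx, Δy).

(-3.1, 0.7)

The cyan cone started near (4.6, 4.3) and ended near (1.5, 5.0).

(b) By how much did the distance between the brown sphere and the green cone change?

+0.3

Before: roughly 1.9 units apart; after: 2.2. That's 0.3 units further apart.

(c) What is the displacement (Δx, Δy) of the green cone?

(-1.8, 1.3)

The green cone started near (10.8, 1.6) and ended near (9.0, 2.9).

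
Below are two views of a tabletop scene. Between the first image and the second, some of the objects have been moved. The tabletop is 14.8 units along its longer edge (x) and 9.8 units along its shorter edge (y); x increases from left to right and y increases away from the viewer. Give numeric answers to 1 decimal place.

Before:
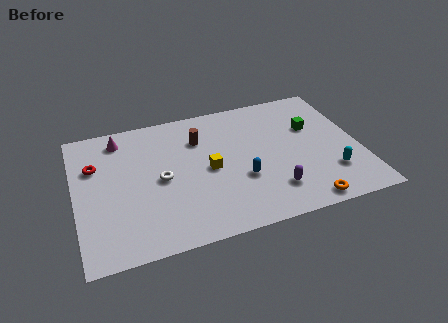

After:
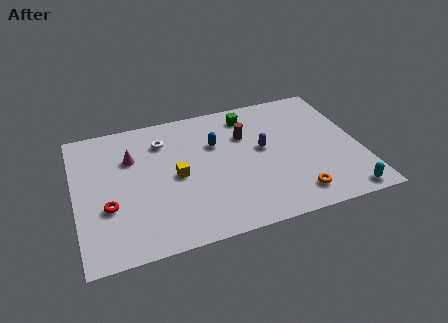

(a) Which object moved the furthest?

the green cube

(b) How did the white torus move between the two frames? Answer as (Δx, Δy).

(0.3, 2.8)

The white torus was at about (4.4, 4.7) and moved to about (4.7, 7.5).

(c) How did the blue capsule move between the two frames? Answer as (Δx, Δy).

(-1.1, 3.0)

The blue capsule started near (8.5, 3.5) and ended near (7.4, 6.5).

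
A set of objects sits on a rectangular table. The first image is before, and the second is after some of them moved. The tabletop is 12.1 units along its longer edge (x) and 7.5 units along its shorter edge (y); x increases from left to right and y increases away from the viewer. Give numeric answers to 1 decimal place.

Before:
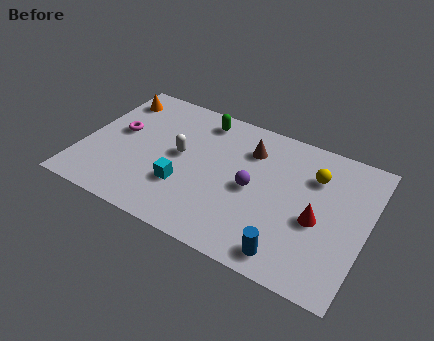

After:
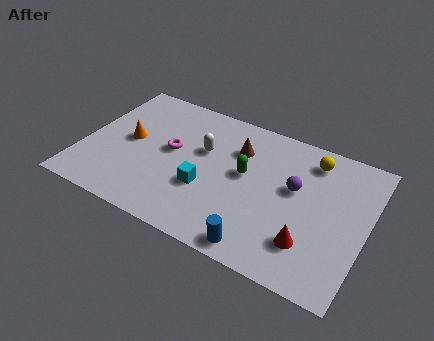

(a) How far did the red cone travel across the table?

1.3

The red cone moved from about (10.1, 3.2) to (9.9, 1.9), a distance of √(0.2² + 1.3²) ≈ 1.3.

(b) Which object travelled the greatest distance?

the green capsule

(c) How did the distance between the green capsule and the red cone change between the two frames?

-2.5

The distance was about 6.3 in the first image and 3.8 in the second, so they moved 2.5 units closer together.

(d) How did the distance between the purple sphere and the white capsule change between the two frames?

+0.8

Before: roughly 3.2 units apart; after: 4.0. That's 0.8 units further apart.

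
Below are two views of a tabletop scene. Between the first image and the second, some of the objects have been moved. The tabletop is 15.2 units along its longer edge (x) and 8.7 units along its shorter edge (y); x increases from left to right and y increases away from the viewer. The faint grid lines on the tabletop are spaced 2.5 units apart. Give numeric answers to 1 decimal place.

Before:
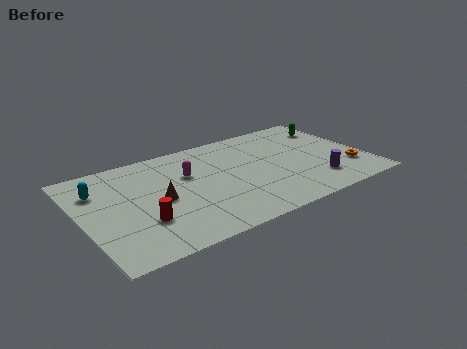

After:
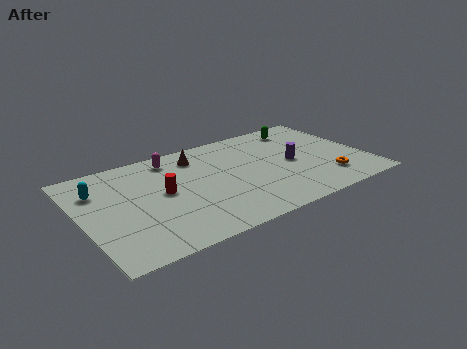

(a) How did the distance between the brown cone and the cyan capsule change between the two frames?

+1.8

Before: roughly 3.6 units apart; after: 5.4. That's 1.8 units further apart.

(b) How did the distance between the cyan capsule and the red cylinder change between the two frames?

-0.4

They were about 4.0 units apart before and 3.6 after — 0.4 units closer together.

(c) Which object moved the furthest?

the brown cone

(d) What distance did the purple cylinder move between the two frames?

2.4

The purple cylinder moved from about (12.2, 2.0) to (11.3, 4.2), a distance of √(0.9² + 2.2²) ≈ 2.4.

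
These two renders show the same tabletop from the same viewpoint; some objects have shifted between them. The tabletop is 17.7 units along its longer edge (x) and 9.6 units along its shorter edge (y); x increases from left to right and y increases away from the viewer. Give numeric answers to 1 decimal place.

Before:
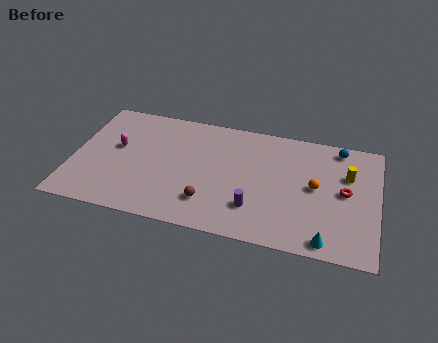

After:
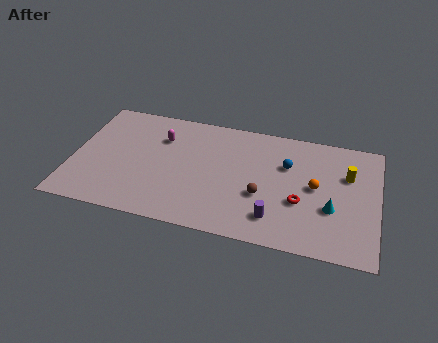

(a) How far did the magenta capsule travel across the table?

2.9

The magenta capsule was near (2.5, 5.5) before and (5.0, 6.9) after, so it travelled √(2.5² + 1.4²) ≈ 2.9 units.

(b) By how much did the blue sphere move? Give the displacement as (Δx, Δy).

(-2.9, -2.1)

From the two frames, the blue sphere sits at roughly (15.3, 8.5) before and (12.4, 6.4) after.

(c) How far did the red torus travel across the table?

2.9

The red torus was near (15.8, 5.0) before and (13.3, 3.6) after, so it travelled √(2.5² + 1.4²) ≈ 2.9 units.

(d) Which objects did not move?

the yellow cylinder and the orange sphere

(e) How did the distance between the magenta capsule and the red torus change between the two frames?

-4.4

They were about 13.3 units apart before and 8.9 after — 4.4 units closer together.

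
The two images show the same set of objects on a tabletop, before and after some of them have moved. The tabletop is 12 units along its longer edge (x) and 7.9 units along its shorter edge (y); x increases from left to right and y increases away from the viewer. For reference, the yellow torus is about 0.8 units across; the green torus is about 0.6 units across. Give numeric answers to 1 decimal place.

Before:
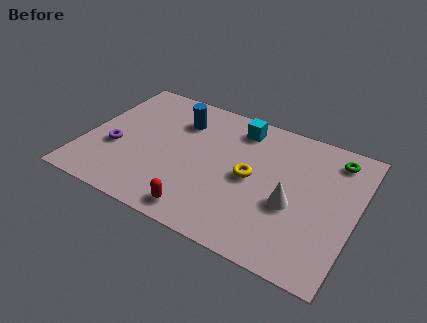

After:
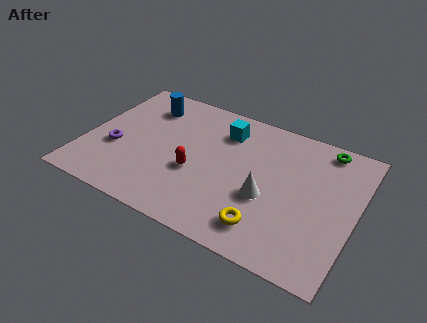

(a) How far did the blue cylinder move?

1.6

From (3.9, 5.9) to (2.3, 6.2), the blue cylinder covered √(1.6² + 0.3²) ≈ 1.6 units.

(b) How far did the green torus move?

0.6

The green torus moved from about (10.8, 6.6) to (10.3, 7.0), a distance of √(0.5² + 0.4²) ≈ 0.6.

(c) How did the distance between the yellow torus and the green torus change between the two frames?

+1.5

They were about 4.3 units apart before and 5.8 after — 1.5 units further apart.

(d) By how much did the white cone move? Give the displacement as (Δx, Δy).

(-1.1, -0.1)

The white cone was at about (9.3, 3.2) and moved to about (8.2, 3.1).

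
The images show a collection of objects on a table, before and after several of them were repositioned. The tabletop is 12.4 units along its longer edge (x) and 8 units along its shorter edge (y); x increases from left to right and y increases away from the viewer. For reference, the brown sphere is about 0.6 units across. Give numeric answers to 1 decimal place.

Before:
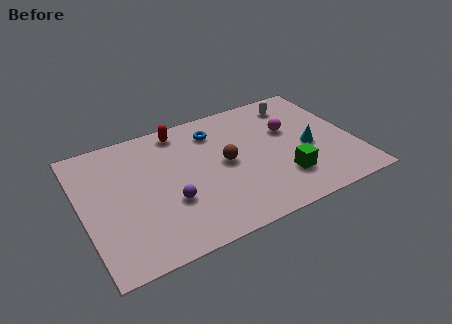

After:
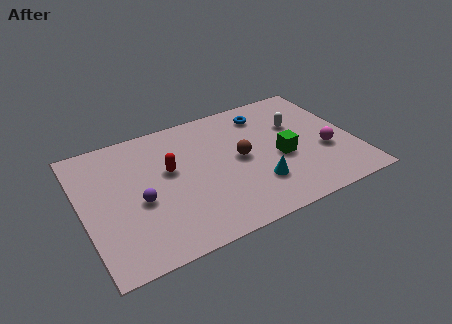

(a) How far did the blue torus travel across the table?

2.4

From (6.3, 6.3) to (8.7, 6.5), the blue torus covered √(2.4² + 0.2²) ≈ 2.4 units.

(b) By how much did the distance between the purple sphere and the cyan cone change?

-1.2

The distance was about 6.5 in the first image and 5.3 in the second, so they moved 1.2 units closer together.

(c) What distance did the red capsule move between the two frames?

2.4

The red capsule was near (4.8, 7.0) before and (4.0, 4.7) after, so it travelled √(0.8² + 2.3²) ≈ 2.4 units.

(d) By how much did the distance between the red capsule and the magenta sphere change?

+2.0

The distance was about 5.2 in the first image and 7.2 in the second, so they moved 2.0 units further apart.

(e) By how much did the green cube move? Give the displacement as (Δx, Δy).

(0.1, 1.3)

The green cube started near (8.9, 2.1) and ended near (9.0, 3.4).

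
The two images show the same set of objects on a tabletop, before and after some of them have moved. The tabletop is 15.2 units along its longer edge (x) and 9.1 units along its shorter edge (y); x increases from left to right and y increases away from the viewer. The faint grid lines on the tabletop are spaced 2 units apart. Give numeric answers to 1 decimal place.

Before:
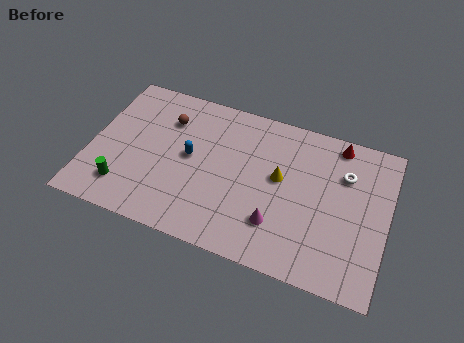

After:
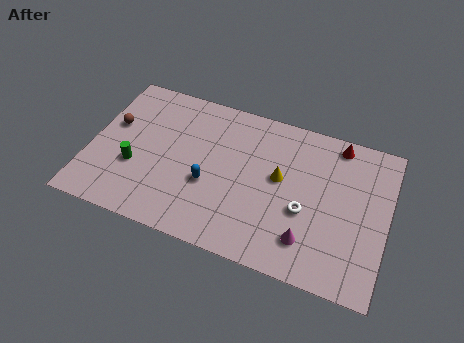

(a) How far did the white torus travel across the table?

3.3

The white torus was near (12.9, 6.4) before and (11.1, 3.6) after, so it travelled √(1.8² + 2.8²) ≈ 3.3 units.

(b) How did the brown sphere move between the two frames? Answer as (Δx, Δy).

(-2.7, -1.2)

The brown sphere started near (3.7, 6.7) and ended near (1.0, 5.5).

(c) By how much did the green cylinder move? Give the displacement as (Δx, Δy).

(0.4, 1.4)

From the two frames, the green cylinder sits at roughly (2.0, 1.9) before and (2.4, 3.3) after.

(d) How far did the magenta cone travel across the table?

1.6

From (9.8, 2.4) to (11.4, 2.0), the magenta cone covered √(1.6² + 0.4²) ≈ 1.6 units.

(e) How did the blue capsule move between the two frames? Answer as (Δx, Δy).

(1.1, -1.3)

The blue capsule started near (5.1, 4.8) and ended near (6.2, 3.5).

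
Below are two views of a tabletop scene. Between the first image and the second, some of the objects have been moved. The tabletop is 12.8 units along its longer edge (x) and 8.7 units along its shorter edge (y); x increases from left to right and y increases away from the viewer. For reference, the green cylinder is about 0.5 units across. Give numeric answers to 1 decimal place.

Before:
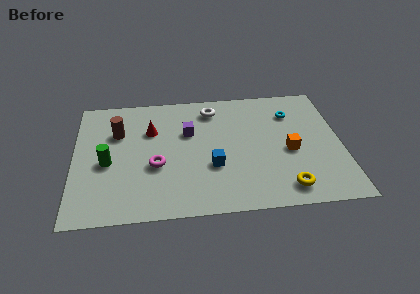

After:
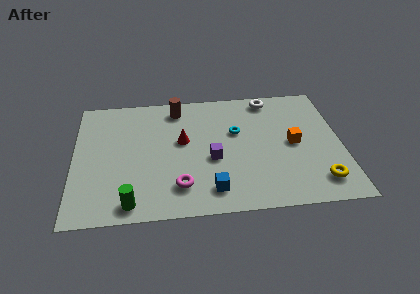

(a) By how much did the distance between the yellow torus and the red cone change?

-0.6

They were about 7.8 units apart before and 7.2 after — 0.6 units closer together.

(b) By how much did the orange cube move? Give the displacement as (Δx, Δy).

(0.2, 0.5)

From the two frames, the orange cube sits at roughly (10.3, 3.8) before and (10.5, 4.3) after.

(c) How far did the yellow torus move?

1.6

The yellow torus was near (10.0, 1.3) before and (11.6, 1.6) after, so it travelled √(1.6² + 0.3²) ≈ 1.6 units.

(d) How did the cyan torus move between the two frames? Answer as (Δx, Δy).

(-2.7, -1.1)

The cyan torus was at about (10.5, 6.5) and moved to about (7.8, 5.4).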